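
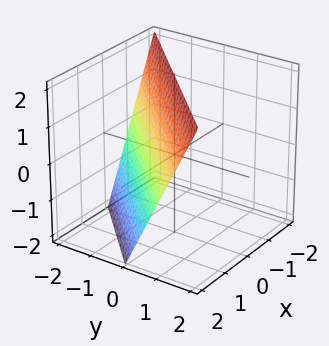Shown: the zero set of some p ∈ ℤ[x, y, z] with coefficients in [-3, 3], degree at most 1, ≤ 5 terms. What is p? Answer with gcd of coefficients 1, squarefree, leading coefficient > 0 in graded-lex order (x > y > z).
2*x - 2*y + z - 2

deg p = 1. The surface is flat (a plane).
Reading off the gridlines: one z-axis crossing is at z = 2; it crosses the x-axis at the gridline x = 1.
The integer polynomial consistent with all of this is the stated p. Check: (0, -1, 0) on the y-axis lies on the surface, and p(0, -1, 0) = 0. ✓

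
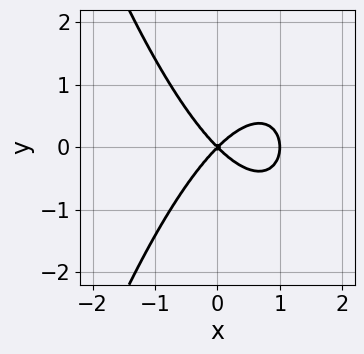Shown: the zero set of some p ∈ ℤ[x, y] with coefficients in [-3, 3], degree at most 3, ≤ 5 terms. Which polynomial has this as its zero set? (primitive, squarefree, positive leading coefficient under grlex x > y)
deg p = 3.
Symmetries: the y ↦ −y reflection is a symmetry, so y appears only in even powers.
From the visible intercepts: the x-axis gridline crossings are at x ∈ {0, 1}; it meets the y-axis at y = 0 (among the integer gridlines).
These observations pin down the coefficients.

x^3 - x^2 + y^2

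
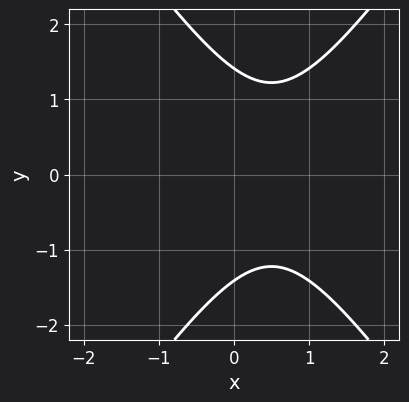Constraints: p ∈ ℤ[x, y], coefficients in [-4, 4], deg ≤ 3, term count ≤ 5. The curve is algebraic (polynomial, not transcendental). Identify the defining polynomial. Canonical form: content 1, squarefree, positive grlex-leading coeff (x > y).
2*x^2 - y^2 - 2*x + 2

First, deg p = 2. A generic line meets the curve in up to 2 points.
Next, symmetries: it's symmetric under y → −y, forcing even powers of y.
Then, against the integer gridlines: no x-intercept at any integer in the box.
Finally, assembling these constraints gives the stated polynomial.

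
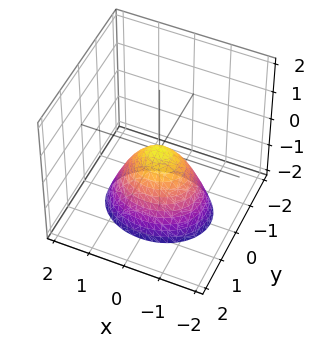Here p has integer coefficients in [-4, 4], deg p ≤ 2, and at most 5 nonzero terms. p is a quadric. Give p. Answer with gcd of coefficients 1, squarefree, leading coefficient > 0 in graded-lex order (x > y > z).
2*x^2 + 3*y^2 + 2*z

Degree: a paraboloid; a quadric, so deg p = 2.
Symmetries: the y ↦ −y reflection is a symmetry, so y appears only in even powers; the x ↦ −x reflection is a symmetry, so x appears only in even powers.
Checking where it meets the axes: one y-axis crossing is at y = 0; one x-axis crossing is at x = 0; it meets the z-axis at z = 0 (among the integer gridlines).
The integer polynomial consistent with all of this is the stated p.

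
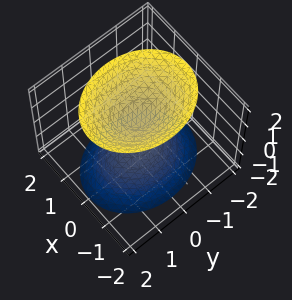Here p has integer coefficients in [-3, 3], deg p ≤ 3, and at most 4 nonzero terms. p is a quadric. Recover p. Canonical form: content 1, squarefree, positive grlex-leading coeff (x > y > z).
3*x^2 + 2*y^2 - 2*z^2 + 2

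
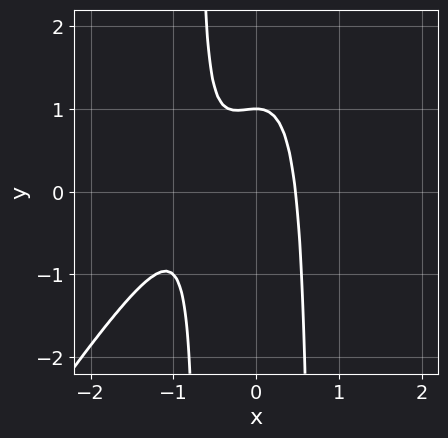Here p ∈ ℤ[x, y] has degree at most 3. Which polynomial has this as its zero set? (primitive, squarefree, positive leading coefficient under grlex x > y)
(a) Degree: the shape is more complex than any degree-2 curve, so deg p = 3.
(b) Observable constraints: one y-axis crossing is at y = 1.
(c) The integer polynomial consistent with all of this is the stated p.

3*x^3 - 2*x^2*y + 3*x^2 + y - 1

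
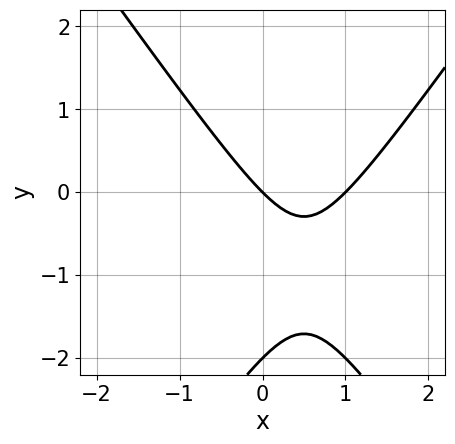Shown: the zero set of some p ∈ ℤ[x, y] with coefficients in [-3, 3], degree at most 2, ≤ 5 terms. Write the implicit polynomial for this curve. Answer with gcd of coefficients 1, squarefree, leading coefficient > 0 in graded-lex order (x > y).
2*x^2 - y^2 - 2*x - 2*y

The degree is 2 — the shape is more complex than any degree-1 curve.
Checking where it meets the axes: among the integer gridlines, it crosses the y-axis at y ∈ {-2, 0}; the x-axis gridline crossings are at x ∈ {0, 1}.
The integer polynomial consistent with all of this is the stated p.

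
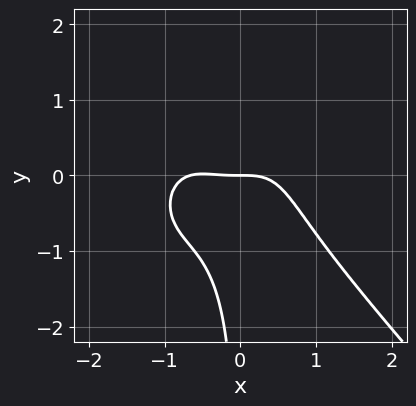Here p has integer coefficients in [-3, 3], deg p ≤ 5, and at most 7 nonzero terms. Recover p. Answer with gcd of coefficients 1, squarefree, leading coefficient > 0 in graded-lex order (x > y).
3*x^4 + 2*x*y^3 + 2*x^3 - 3*x*y^2 + 3*y

1. Degree: a generic line meets the curve in up to 4 points, so deg p = 4.
2. From the visible intercepts: it meets the y-axis at y = 0 (among the integer gridlines); it meets the x-axis at x = 0 (among the integer gridlines).
3. The integer polynomial consistent with all of this is the stated p.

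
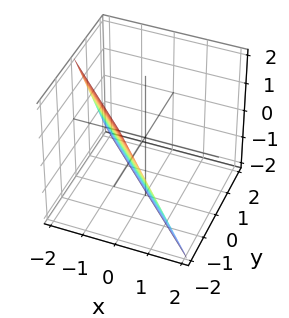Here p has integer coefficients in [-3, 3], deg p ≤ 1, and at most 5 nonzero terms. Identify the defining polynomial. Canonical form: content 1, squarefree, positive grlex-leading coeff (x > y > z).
(a) deg p = 1.
(b) Observable constraints: it crosses the x-axis at the gridline x = -1; it meets the y-axis at y = -1 (among the integer gridlines); one z-axis crossing is at z = -2.
(c) The integer polynomial consistent with all of this is the stated p.

2*x + 2*y + z + 2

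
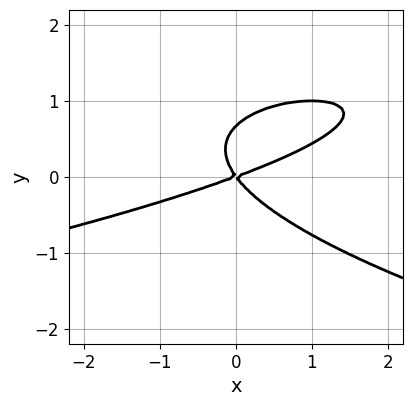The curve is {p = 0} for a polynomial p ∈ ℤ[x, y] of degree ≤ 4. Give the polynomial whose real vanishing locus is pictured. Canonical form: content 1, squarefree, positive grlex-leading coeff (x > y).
3*y^3 + x^2 - 2*x*y - 2*y^2

(a) Degree: the shape is more complex than any degree-2 curve, so deg p = 3.
(b) Reading off the gridlines: it crosses the y-axis at the gridline y = 0; it meets the x-axis at x = 0 (among the integer gridlines).
(c) Solving for integer coefficients yields p as stated.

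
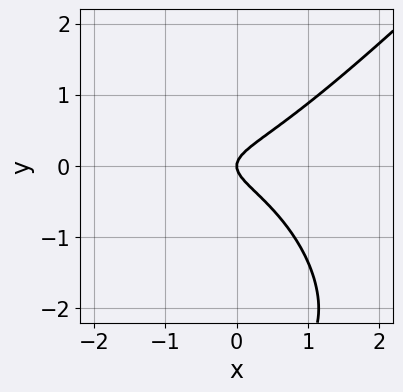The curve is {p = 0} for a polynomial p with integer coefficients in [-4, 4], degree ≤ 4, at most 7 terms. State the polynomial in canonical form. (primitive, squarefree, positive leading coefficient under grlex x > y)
1. Degree: a generic line meets the curve in up to 3 points, so deg p = 3.
2. From the axis intercepts and sections: it meets the x-axis at x = 0 (among the integer gridlines); it meets the y-axis at y = 0 (among the integer gridlines).
3. Fitting integer coefficients to these (and the overall shape) gives p.

x^3 - y^3 + x^2 - 3*y^2 + x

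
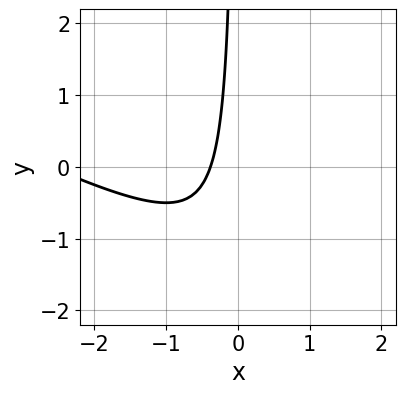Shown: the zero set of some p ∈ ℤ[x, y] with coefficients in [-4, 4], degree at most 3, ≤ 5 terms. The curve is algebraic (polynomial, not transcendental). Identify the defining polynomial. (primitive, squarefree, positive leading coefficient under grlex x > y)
x^2 + 2*x*y + 3*x + 1

First, degree: the shape is more complex than any degree-1 curve, so deg p = 2.
Then, reading off the gridlines: it misses every integer gridline on the y-axis.
Finally, putting this together gives p.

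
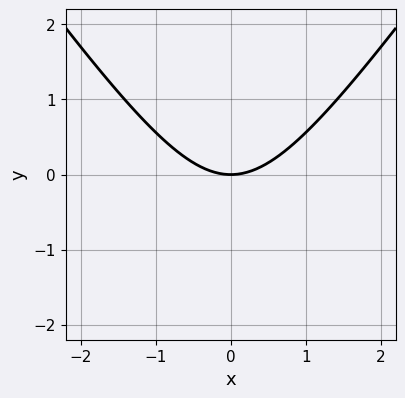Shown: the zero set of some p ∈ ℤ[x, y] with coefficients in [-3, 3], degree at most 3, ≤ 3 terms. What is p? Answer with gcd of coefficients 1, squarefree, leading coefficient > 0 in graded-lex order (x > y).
2*x^2 - y^2 - 3*y

(a) Degree: no degree-1 curve has this shape, so deg p = 2.
(b) Symmetries: mirror symmetry x ↦ −x ⇒ only even powers of x.
(c) From the axis intercepts and sections: it meets the y-axis at y = 0 (among the integer gridlines); it meets the x-axis at x = 0 (among the integer gridlines).
(d) Together with the visible shape, these determine p as stated.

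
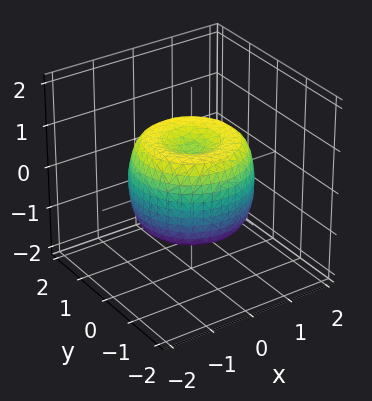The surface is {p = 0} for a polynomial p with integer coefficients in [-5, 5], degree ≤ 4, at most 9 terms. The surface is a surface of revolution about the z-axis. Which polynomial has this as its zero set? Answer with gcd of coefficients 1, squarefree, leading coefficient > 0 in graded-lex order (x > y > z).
(a) Degree: the shape is more complex than any degree-3 surface, so deg p = 4.
(b) Symmetry: the z-axis is an axis of rotation, so x and y enter only as x² + y².
(c) From the axis intercepts and sections: a circular section at z = 0 has radius between 1 and 2.
(d) Fitting integer coefficients to these (and the overall shape) gives p.

2*x^4 + 4*x^2*y^2 + 2*y^4 - 3*x^2 - 3*y^2 + 2*z^2 - 1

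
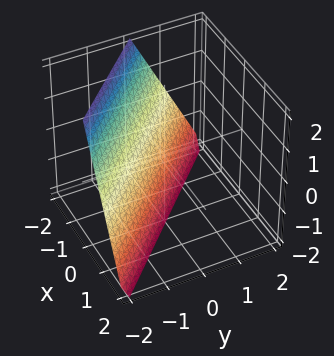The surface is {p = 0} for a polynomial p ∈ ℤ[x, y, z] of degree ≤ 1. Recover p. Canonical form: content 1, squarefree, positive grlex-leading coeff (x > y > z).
2*x + 2*y + z + 2

First, degree: every cross-section is a straight line — this is a plane, so deg p = 1.
Then, reading off the gridlines: one y-axis crossing is at y = -1; it meets the z-axis at z = -2 (among the integer gridlines).
Finally, putting this together gives p.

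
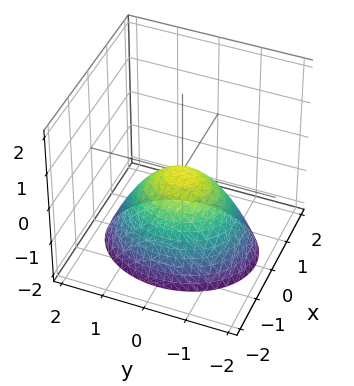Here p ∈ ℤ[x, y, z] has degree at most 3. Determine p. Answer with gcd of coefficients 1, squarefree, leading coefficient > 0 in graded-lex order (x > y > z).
Degree: a paraboloid; a quadric, so deg p = 2.
Symmetries: the x ↦ −x reflection is a symmetry, so x appears only in even powers; the y ↦ −y reflection is a symmetry, so y appears only in even powers.
Checking where it meets the axes: one x-axis crossing is at x = 0; it crosses the z-axis at the gridline z = 0.
Together with the visible shape, these determine p as stated.

3*x^2 + 2*y^2 + 3*z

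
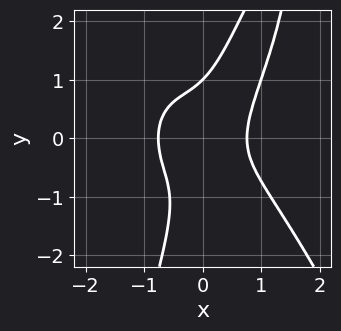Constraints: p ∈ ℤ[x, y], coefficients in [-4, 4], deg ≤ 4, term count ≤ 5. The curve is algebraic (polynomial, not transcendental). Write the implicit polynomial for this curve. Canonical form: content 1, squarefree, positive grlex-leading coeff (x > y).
1. deg p = 4. No degree-3 curve has this shape.
2. Checking where it meets the axes: it meets the y-axis at y = 1 (among the integer gridlines).
3. Assembling these constraints gives the stated polynomial.

3*x^4 - 3*x*y^2 + y^3 - 1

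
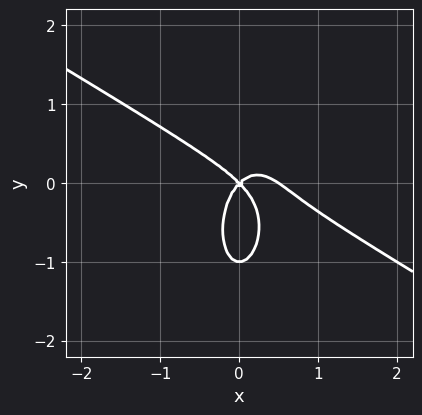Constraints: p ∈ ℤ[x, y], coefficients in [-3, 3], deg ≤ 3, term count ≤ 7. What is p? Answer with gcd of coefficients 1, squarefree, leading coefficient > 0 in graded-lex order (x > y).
1. The degree is 3 — the shape is more complex than any degree-2 curve.
2. Reading off the gridlines: among the integer gridlines, it crosses the y-axis at y ∈ {-1, 0}; it crosses the x-axis at the gridline x = 0.
3. Assembling these constraints gives the stated polynomial.

2*x^3 + 3*x^2*y + y^3 - x^2 + y^2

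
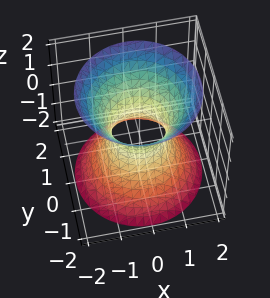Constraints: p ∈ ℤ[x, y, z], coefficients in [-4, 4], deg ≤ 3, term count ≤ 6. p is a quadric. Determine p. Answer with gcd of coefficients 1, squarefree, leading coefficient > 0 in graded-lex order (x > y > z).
The degree is 2 — one connected sheet with a waist; a quadric.
Symmetries: the z ↦ −z reflection is a symmetry, so z appears only in even powers; the z-axis is an axis of rotation, so x and y enter only as x² + y².
Observable constraints: no z-intercept at any integer in the box; a circular section at z = -2 has radius between 1 and 2.
The integer polynomial consistent with all of this is the stated p.

3*x^2 + 3*y^2 - 2*z^2 - 2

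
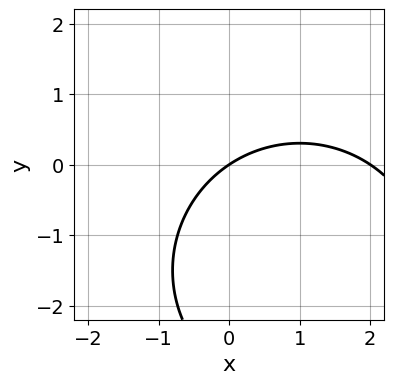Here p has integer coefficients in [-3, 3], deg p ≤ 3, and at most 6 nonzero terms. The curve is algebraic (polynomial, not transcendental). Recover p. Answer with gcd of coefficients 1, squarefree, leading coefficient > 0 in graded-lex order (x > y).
x^2 + y^2 - 2*x + 3*y

1. Degree: a generic line meets the curve in up to 2 points, so deg p = 2.
2. Checking where it meets the axes: it crosses the y-axis at the gridline y = 0; the x-axis gridline crossings are at x ∈ {0, 2}.
3. Assembling these constraints gives the stated polynomial.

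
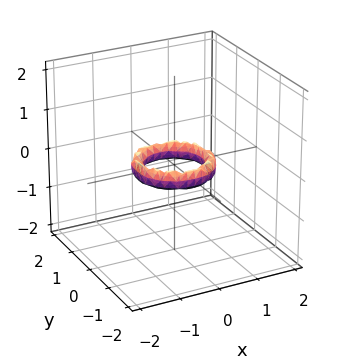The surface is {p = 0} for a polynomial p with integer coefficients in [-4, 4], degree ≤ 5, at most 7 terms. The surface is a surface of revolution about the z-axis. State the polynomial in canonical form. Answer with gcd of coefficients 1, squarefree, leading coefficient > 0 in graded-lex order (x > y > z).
1. The degree is 4 — the shape is more complex than any degree-3 surface.
2. Symmetries: rotational symmetry about the z-axis ⇒ p depends on x, y only through x² + y².
3. Reading off the gridlines: among the integer gridlines, it crosses the x-axis at x ∈ {-1, 1}; the y-axis gridline crossings are at y ∈ {-1, 1}; no z-intercept at any integer in the box.
4. Matching integer coefficients to the picture gives p.

2*x^4 + 4*x^2*y^2 + 2*y^4 - 3*x^2 - 3*y^2 + 2*z^2 + 1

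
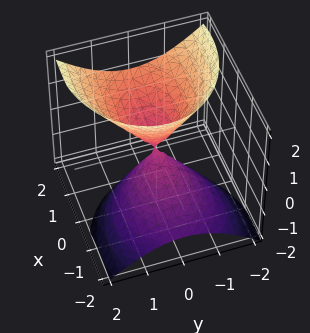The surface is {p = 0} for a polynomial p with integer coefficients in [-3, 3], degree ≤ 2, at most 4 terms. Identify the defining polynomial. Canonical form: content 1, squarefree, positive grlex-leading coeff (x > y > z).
2*x^2 - 3*x*z + 3*y^2 - 2*z^2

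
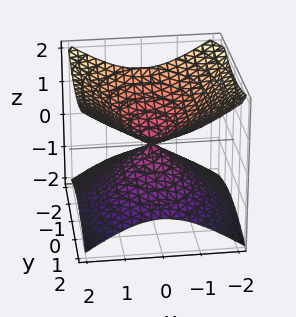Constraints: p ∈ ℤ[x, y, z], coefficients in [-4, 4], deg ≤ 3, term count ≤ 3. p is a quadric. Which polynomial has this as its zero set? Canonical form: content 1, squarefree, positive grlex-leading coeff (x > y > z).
2*x^2 + y^2 - 3*z^2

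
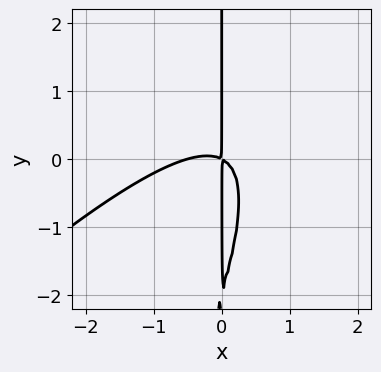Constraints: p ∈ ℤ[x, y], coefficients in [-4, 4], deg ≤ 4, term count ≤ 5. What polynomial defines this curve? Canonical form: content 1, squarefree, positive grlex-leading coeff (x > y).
2*x^3 - 3*x^2*y + x*y^2 + x^2 + 2*x*y

Degree: no degree-2 curve has this shape, so deg p = 3.
From the axis intercepts and sections: the visible y-axis segment lies entirely on the curve.
Together with the visible shape, these determine p as stated.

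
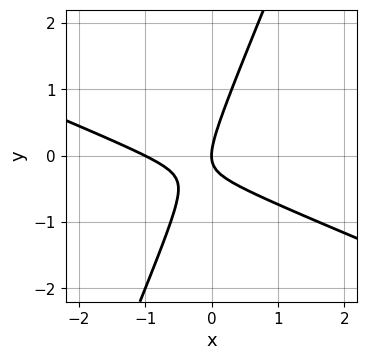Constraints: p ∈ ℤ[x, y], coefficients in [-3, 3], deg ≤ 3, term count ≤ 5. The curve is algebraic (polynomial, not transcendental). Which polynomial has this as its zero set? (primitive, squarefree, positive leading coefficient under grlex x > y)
1. The degree is 2 — no degree-1 curve has this shape.
2. Observable constraints: the x-axis gridline crossings are at x ∈ {-1, 0}; one y-axis crossing is at y = 0.
3. Putting this together gives p.

x^2 + 2*x*y - y^2 + x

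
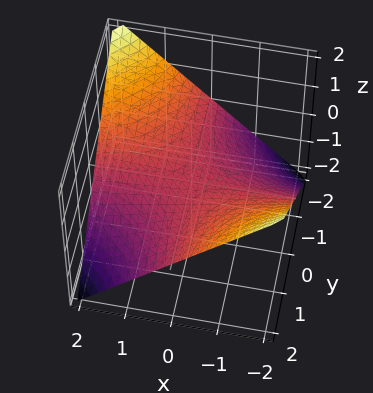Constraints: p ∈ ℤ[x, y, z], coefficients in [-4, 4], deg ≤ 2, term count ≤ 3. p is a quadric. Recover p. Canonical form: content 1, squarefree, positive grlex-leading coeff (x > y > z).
Degree: a hyperbolic paraboloid; a quadric, so deg p = 2.
From the visible intercepts: one z-axis crossing is at z = 0; the visible x-axis segment lies entirely on the surface.
These observations pin down the coefficients. Check: (0, 2, 0) on the y-axis lies on the surface, and p(0, 2, 0) = 0. ✓

x*y + 2*z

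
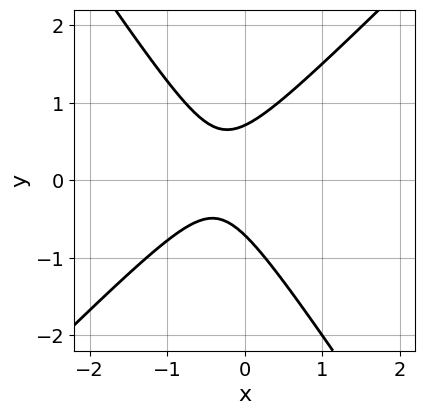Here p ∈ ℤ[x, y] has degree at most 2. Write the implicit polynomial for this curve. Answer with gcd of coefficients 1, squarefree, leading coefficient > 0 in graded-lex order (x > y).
3*x^2 - x*y - 2*y^2 + 2*x + 1

1. The degree is 2 — no degree-1 curve has this shape.
2. From the visible intercepts: the curve avoids every integer x-axis point in the box.
3. Assembling these constraints gives the stated polynomial.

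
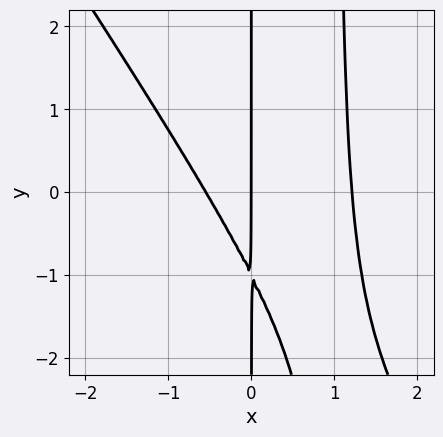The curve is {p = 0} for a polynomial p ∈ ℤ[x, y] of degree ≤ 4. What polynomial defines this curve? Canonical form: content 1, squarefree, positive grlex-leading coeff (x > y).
3*x^3 + 2*x^2*y - 2*x^2 - 2*x*y - 2*x

1. The degree is 3 — a generic line meets the curve in up to 3 points.
2. Observable constraints: it meets the x-axis at x = 0 (among the integer gridlines); the visible y-axis segment lies entirely on the curve.
3. These observations pin down the coefficients.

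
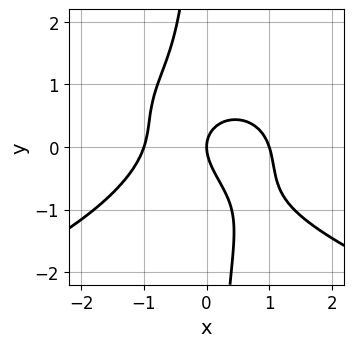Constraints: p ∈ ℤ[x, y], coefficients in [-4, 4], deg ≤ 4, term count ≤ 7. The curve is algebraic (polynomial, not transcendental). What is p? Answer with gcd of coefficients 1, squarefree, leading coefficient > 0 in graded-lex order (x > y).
First, the degree is 4 — a generic line meets the curve in up to 4 points.
Then, reading off the gridlines: it meets the y-axis at y = 0 (among the integer gridlines); among the integer gridlines, it crosses the x-axis at x ∈ {-1, 0, 1}.
Finally, assembling these constraints gives the stated polynomial.

3*x*y^3 + 3*x^3 + 2*x*y + 3*y^2 - 3*x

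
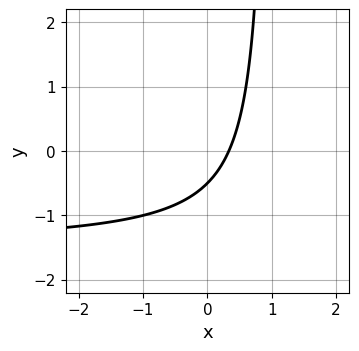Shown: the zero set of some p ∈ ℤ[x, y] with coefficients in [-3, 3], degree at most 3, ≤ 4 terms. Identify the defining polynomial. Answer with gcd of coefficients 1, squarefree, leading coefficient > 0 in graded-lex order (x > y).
(a) The degree is 2 — no degree-1 curve has this shape.
(b) Matching integer coefficients to the picture gives p.

2*x*y + 3*x - 2*y - 1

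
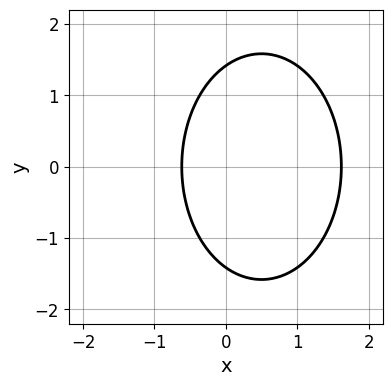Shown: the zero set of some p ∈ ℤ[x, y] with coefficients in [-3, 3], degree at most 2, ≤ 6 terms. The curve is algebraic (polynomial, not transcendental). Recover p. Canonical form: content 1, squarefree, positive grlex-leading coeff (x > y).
1. The degree is 2 — the shape is more complex than any degree-1 curve.
2. Symmetries: it's symmetric under y → −y, forcing even powers of y.
3. These observations pin down the coefficients.

2*x^2 + y^2 - 2*x - 2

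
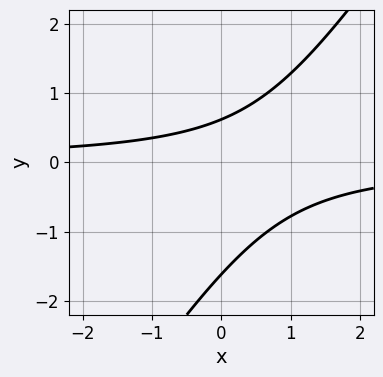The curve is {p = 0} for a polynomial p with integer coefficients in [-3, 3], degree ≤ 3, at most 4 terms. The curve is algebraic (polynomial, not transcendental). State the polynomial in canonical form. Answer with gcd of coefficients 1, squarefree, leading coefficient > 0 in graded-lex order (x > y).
3*x*y - 2*y^2 - 2*y + 2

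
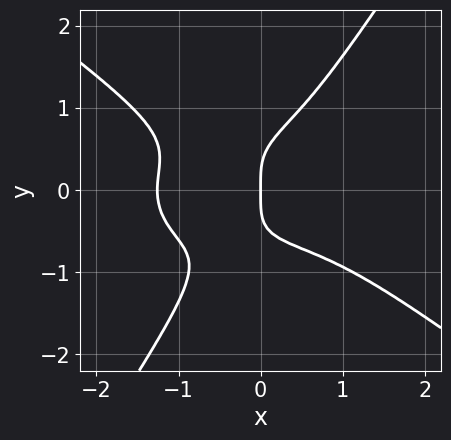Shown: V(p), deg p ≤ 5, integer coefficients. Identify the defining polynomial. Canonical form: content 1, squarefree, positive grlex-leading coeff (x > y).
x^4 + 2*x^2*y^2 + 3*x*y^3 - 3*y^4 + 2*x

Degree: a generic line meets the curve in up to 4 points, so deg p = 4.
Reading off the gridlines: it meets the x-axis at x = 0 (among the integer gridlines); it crosses the y-axis at the gridline y = 0.
These observations pin down the coefficients.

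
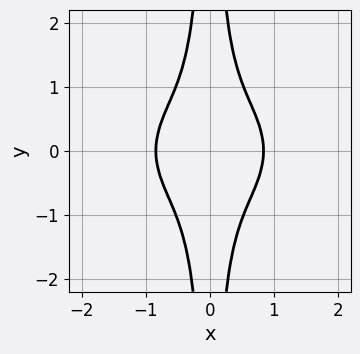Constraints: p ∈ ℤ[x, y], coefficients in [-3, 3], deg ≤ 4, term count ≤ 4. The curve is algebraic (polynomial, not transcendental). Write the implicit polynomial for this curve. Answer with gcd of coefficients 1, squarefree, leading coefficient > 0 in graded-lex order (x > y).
Degree: no degree-3 curve has this shape, so deg p = 4.
Symmetries: it's symmetric under y → −y, forcing even powers of y; mirror symmetry x ↦ −x ⇒ only even powers of x.
Observable constraints: the curve avoids every integer y-axis point in the box.
The integer polynomial consistent with all of this is the stated p.

2*x^4 + 3*x^2*y^2 - 1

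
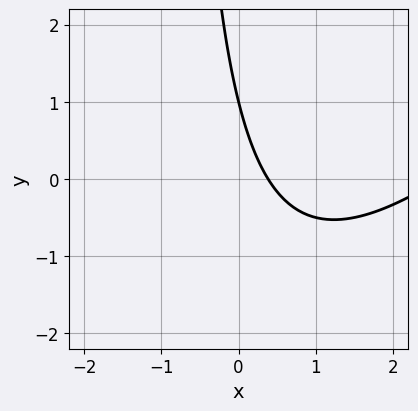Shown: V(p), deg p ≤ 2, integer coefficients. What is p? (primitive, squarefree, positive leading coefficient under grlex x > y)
x^2 - x*y - 3*x - y + 1

deg p = 2. A generic line meets the curve in up to 2 points.
From the visible intercepts: one y-axis crossing is at y = 1.
Matching integer coefficients to the picture gives p.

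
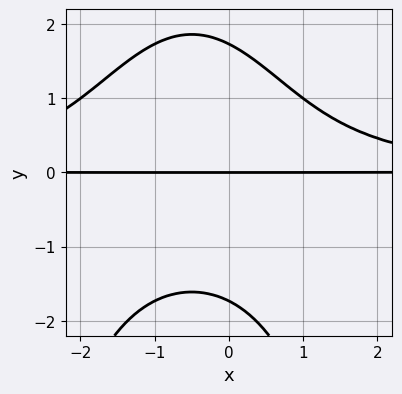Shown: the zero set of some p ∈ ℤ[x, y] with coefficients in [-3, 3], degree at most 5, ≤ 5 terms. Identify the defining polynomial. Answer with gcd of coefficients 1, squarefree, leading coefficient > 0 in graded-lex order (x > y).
x^2*y^2 + x*y^2 + y^3 - 3*y

(a) The degree is 4 — no degree-3 curve has this shape.
(b) Checking where it meets the axes: the visible x-axis segment lies entirely on the curve; one y-axis crossing is at y = 0.
(c) Solving for integer coefficients yields p as stated.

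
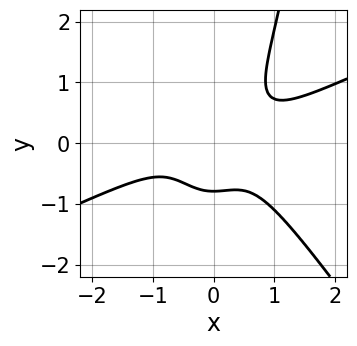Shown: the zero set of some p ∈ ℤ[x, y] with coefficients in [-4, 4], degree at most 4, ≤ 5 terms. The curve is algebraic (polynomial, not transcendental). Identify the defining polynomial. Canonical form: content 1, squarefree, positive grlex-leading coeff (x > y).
2*x^4 - 3*x^3*y - 3*x^2*y^2 + 2*y^3 + 1

1. deg p = 4. The shape is more complex than any degree-3 curve.
2. Against the integer gridlines: it misses every integer gridline on the x-axis.
3. Assembling these constraints gives the stated polynomial.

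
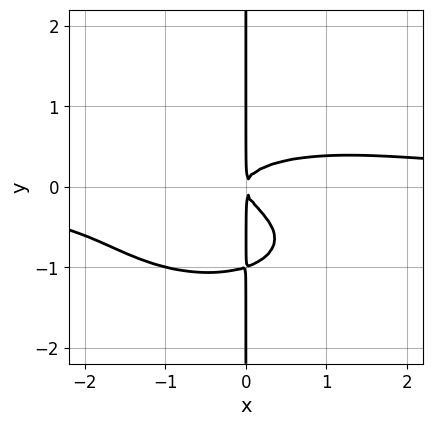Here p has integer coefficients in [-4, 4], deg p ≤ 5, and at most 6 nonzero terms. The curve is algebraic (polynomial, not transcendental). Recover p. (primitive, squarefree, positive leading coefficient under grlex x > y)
x^3*y + 3*x*y^3 + 3*x*y^2 - x^2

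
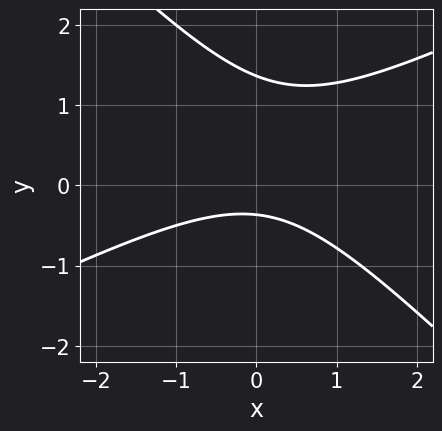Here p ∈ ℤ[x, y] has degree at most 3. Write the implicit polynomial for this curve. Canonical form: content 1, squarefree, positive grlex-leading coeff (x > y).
1. The degree is 2 — the shape is more complex than any degree-1 curve.
2. Checking where it meets the axes: no x-intercept at any integer in the box.
3. The integer polynomial consistent with all of this is the stated p.

x^2 - x*y - 2*y^2 + 2*y + 1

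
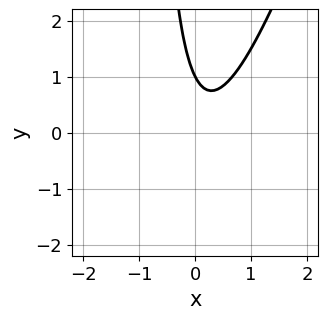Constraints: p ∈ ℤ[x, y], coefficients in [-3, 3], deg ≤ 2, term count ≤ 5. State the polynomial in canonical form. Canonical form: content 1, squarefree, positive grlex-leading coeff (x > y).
1. Degree: no degree-1 curve has this shape, so deg p = 2.
2. Observable constraints: it meets the y-axis at y = 1 (among the integer gridlines); the curve avoids every integer x-axis point in the box.
3. These observations pin down the coefficients.

3*x^2 - x*y - x - y + 1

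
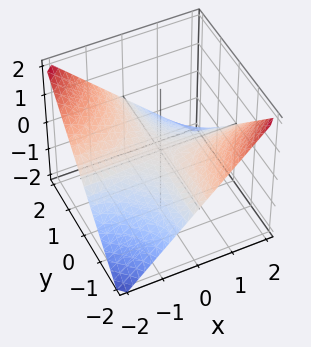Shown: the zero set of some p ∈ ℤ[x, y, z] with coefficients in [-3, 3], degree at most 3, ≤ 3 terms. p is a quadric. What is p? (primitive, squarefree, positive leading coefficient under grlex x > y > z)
x*y + 2*z

(a) deg p = 2. A hyperbolic paraboloid; a quadric.
(b) Against the integer gridlines: it crosses the z-axis at the gridline z = 0; the visible x-axis segment lies entirely on the surface; every point of the y-axis in the box is on the surface.
(c) Solving for integer coefficients yields p as stated.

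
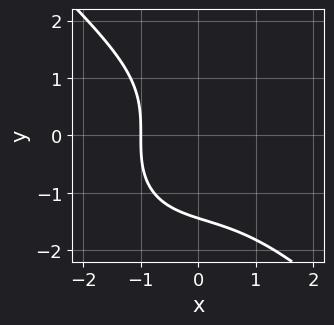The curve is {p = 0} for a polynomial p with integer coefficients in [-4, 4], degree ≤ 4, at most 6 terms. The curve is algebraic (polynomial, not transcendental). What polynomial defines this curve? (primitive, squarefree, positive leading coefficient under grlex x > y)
x^3 + y^3 + 2*x + 3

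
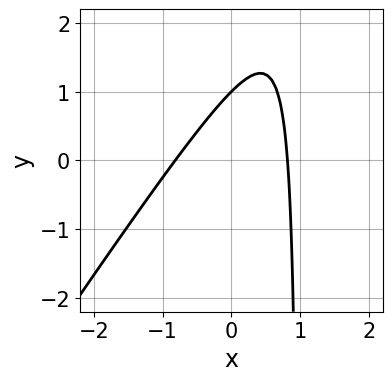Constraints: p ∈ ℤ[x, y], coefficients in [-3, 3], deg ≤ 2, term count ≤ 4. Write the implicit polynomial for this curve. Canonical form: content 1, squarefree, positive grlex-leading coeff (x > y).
3*x^2 - 2*x*y + 2*y - 2

First, deg p = 2. No degree-1 curve has this shape.
Then, from the axis intercepts and sections: one y-axis crossing is at y = 1.
Finally, putting this together gives p.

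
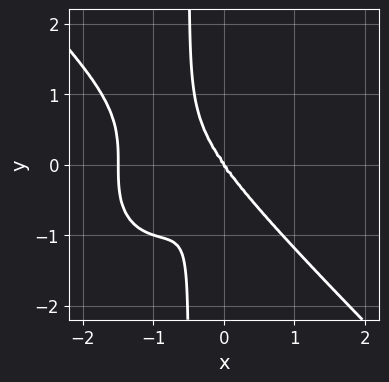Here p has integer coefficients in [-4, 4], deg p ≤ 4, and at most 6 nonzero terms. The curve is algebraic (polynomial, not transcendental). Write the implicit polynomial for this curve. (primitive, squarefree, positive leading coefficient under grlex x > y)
2*x^4 + 2*x*y^3 + 3*x^3 + y^3

Degree: no degree-3 curve has this shape, so deg p = 4.
Observable constraints: one y-axis crossing is at y = 0; it meets the x-axis at x = 0 (among the integer gridlines).
These observations pin down the coefficients.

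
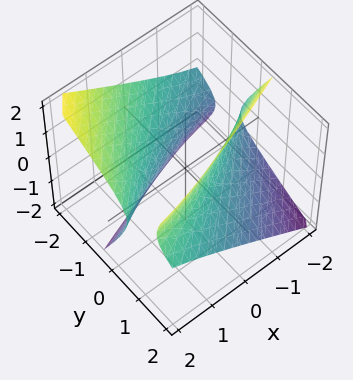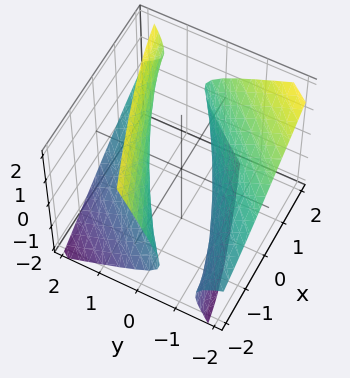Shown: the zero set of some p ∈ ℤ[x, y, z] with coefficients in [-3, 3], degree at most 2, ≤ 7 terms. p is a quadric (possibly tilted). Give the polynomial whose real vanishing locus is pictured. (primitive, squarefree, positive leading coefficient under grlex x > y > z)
x^2 - 3*x*y + 2*y^2 + 3*y*z - 2*z^2 - 2

(a) The picture has 2 separate pieces. They look like related sheets of one shape, so recover p as a whole.
(b) deg p = 2. A generic line meets the surface in up to 2 points.
(c) From the axis intercepts and sections: the y-axis gridline crossings are at y ∈ {-1, 1}; it misses every integer gridline on the z-axis.
(d) Putting this together gives p.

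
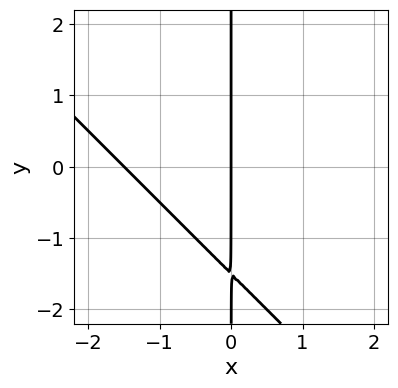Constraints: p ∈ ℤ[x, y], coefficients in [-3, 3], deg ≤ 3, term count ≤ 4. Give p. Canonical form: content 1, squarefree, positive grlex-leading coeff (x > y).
2*x^2 + 2*x*y + 3*x

The degree is 2 — no degree-1 curve has this shape.
Reading off the gridlines: one x-axis crossing is at x = 0; the visible y-axis segment lies entirely on the curve.
These observations pin down the coefficients.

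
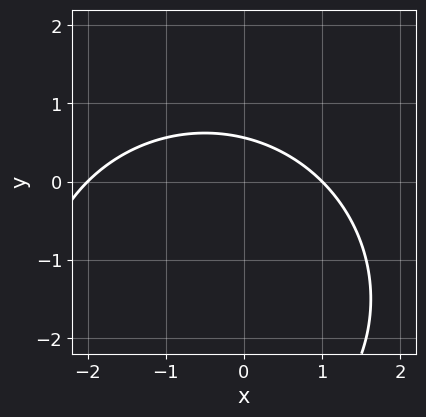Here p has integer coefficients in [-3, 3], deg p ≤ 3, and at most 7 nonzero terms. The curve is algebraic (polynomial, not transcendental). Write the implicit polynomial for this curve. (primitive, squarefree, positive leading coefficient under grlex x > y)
The degree is 2 — no degree-1 curve has this shape.
Reading off the gridlines: among the integer gridlines, it crosses the x-axis at x ∈ {-2, 1}.
Assembling these constraints gives the stated polynomial.

x^2 + y^2 + x + 3*y - 2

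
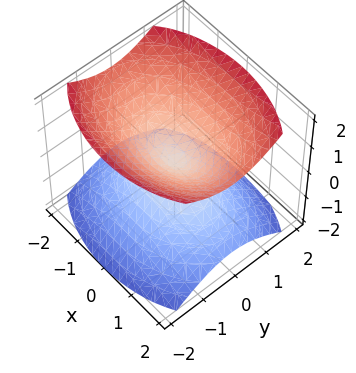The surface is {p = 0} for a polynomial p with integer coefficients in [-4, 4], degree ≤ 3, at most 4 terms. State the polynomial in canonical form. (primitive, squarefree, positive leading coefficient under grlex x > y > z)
x^2 + 2*y^2 - 2*z^2

First, I count 2 distinct pieces. They look like related sheets of one shape, so recover p as a whole.
Next, degree: two nappes meeting at a single point; a quadric, so deg p = 2.
Next, symmetries: the y ↦ −y reflection is a symmetry, so y appears only in even powers; the z ↦ −z reflection is a symmetry, so z appears only in even powers; it's symmetric under x → −x, forcing even powers of x.
Then, from the axis intercepts and sections: one y-axis crossing is at y = 0; one x-axis crossing is at x = 0.
Finally, solving for integer coefficients yields p as stated.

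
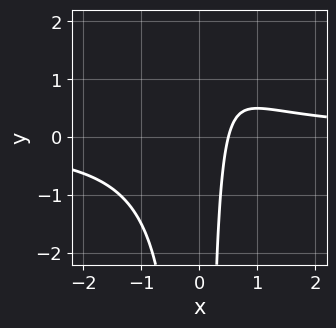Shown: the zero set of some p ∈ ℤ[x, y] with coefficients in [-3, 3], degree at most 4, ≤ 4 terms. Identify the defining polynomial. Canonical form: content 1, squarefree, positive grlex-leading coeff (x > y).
deg p = 3. A generic line meets the curve in up to 3 points.
Checking where it meets the axes: the curve avoids every integer y-axis point in the box.
The integer polynomial consistent with all of this is the stated p.

2*x^2*y - 2*x + 1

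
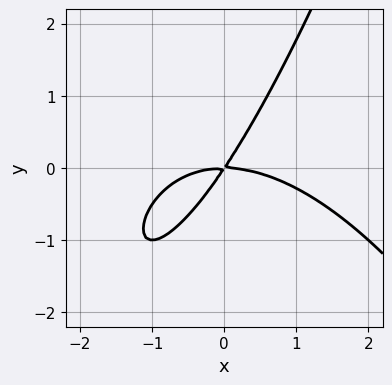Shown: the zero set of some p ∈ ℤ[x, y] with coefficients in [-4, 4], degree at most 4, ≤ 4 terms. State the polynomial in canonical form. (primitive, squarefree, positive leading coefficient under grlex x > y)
x^3 + 3*x*y - 2*y^2

First, degree: the shape is more complex than any degree-2 curve, so deg p = 3.
Then, from the axis intercepts and sections: it meets the y-axis at y = 0 (among the integer gridlines); it crosses the x-axis at the gridline x = 0.
Finally, these observations pin down the coefficients.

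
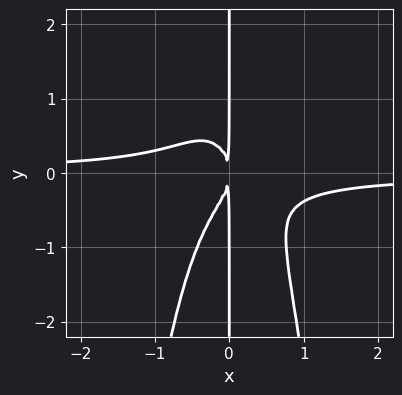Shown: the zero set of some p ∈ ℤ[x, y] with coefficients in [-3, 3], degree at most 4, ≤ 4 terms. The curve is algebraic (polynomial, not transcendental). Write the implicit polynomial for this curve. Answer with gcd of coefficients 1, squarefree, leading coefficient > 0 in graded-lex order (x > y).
3*x^3*y + x*y^2 + x^2

deg p = 4.
Checking where it meets the axes: the visible y-axis segment lies entirely on the curve.
Solving for integer coefficients yields p as stated.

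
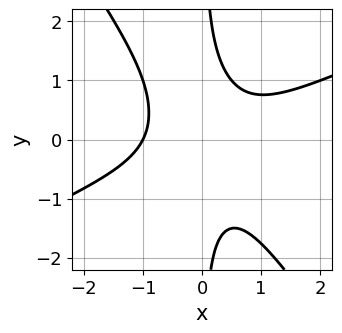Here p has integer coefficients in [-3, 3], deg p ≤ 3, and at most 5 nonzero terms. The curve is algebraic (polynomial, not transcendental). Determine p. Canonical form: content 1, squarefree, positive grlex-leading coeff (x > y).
2*x^3 - 3*x^2*y - 3*x*y^2 + 2

(a) Degree: the shape is more complex than any degree-2 curve, so deg p = 3.
(b) Reading off the gridlines: the curve avoids every integer y-axis point in the box; it crosses the x-axis at the gridline x = -1.
(c) These observations pin down the coefficients.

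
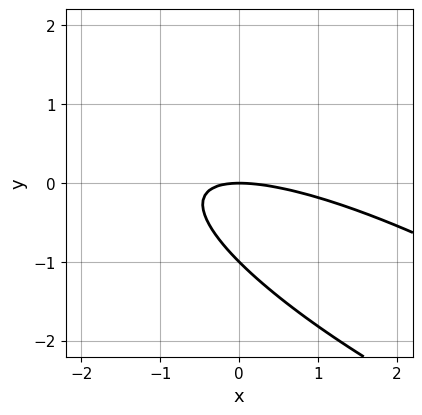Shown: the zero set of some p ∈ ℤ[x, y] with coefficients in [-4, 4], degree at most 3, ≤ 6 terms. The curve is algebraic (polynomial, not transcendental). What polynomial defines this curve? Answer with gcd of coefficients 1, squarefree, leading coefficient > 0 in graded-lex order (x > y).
1. Degree: a generic line meets the curve in up to 2 points, so deg p = 2.
2. Observable constraints: among the integer gridlines, it crosses the y-axis at y ∈ {-1, 0}; it crosses the x-axis at the gridline x = 0.
3. Assembling these constraints gives the stated polynomial.

x^2 + 3*x*y + 3*y^2 + 3*y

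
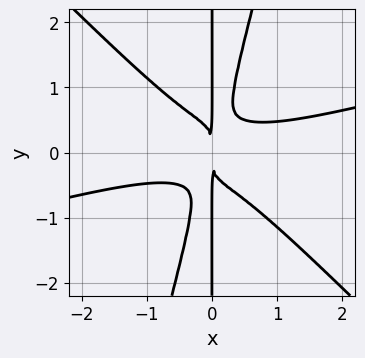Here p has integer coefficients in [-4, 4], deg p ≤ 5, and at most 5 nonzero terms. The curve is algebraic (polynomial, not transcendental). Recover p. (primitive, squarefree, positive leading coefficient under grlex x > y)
First, deg p = 4. No degree-3 curve has this shape.
Then, against the integer gridlines: every point of the y-axis in the box is on the curve.
Finally, the integer polynomial consistent with all of this is the stated p.

x^4 - 3*x^3*y - 3*x^2*y^2 + x*y^3 + x^2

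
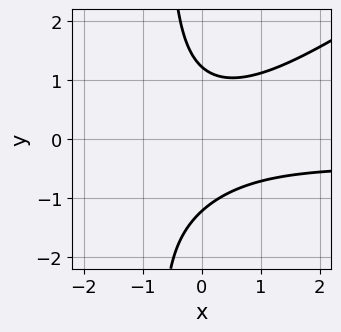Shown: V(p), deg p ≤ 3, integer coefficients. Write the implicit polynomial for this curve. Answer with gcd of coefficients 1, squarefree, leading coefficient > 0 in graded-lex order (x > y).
2*x^2*y - 3*x*y^2 + x^2 - 2*y^2 + 3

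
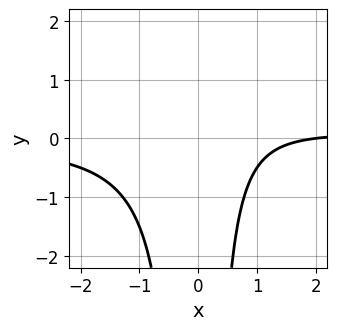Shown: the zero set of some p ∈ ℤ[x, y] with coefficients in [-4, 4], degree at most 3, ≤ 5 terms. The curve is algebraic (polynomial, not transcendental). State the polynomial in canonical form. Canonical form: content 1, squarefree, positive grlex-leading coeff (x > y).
2*x^2*y - x + 2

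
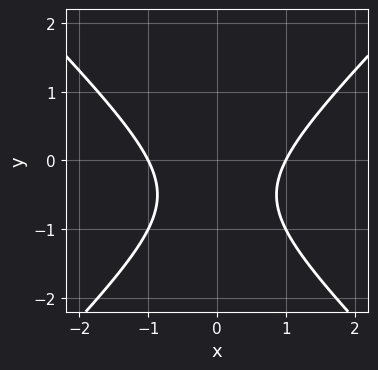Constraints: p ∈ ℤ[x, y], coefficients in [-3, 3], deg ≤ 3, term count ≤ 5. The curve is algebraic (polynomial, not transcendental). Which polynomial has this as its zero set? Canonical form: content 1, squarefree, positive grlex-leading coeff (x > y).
(a) deg p = 2. The shape is more complex than any degree-1 curve.
(b) Symmetries: mirror symmetry x ↦ −x ⇒ only even powers of x.
(c) Checking where it meets the axes: it misses every integer gridline on the y-axis; the x-axis gridline crossings are at x ∈ {-1, 1}.
(d) Matching integer coefficients to the picture gives p.

x^2 - y^2 - y - 1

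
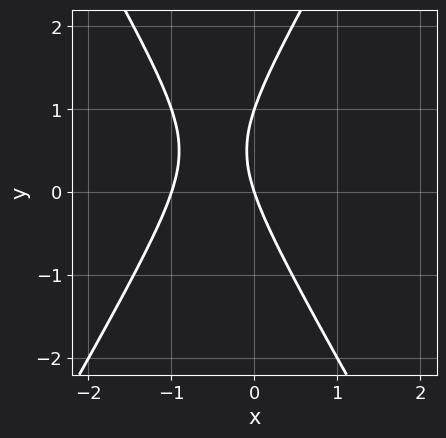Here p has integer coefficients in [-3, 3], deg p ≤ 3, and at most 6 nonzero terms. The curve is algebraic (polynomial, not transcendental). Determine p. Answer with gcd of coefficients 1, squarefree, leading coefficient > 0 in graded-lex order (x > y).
First, the degree is 2 — no degree-1 curve has this shape.
Next, observable constraints: among the integer gridlines, it crosses the x-axis at x ∈ {-1, 0}; among the integer gridlines, it crosses the y-axis at y ∈ {0, 1}.
Finally, putting this together gives p.

3*x^2 - y^2 + 3*x + y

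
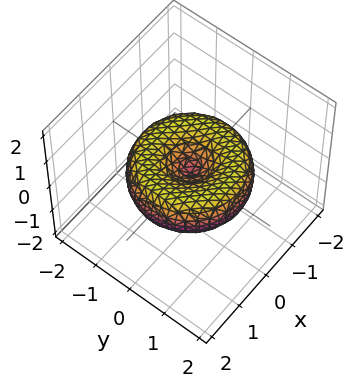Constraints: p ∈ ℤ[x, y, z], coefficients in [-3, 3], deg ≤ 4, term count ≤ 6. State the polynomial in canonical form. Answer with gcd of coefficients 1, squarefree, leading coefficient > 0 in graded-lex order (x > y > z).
x^4 + 2*x^2*y^2 + y^4 - 2*x^2 - 2*y^2 + 3*z^2

First, the degree is 4 — a generic line meets the surface in up to 4 points.
Next, by symmetry, the z-axis is an axis of rotation, so x and y enter only as x² + y².
Next, from the axis intercepts and sections: it crosses the y-axis at the gridline y = 0; a circular section at z = 0 has radius between 1 and 2.
Finally, together with the visible shape, these determine p as stated.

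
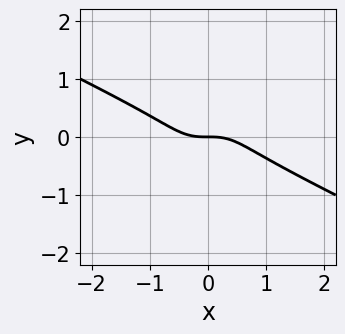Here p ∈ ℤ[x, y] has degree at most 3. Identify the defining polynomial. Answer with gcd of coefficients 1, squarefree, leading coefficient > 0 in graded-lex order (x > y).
2*x^3 + 2*x^2*y - 3*x*y^2 + 3*y^3 + 2*y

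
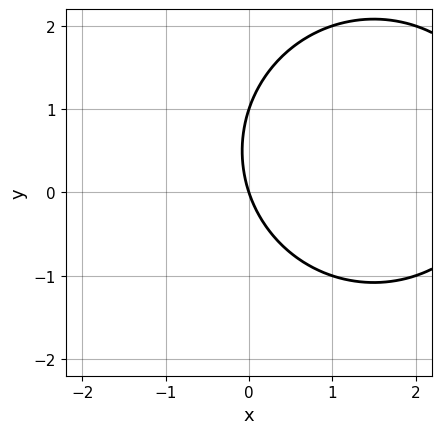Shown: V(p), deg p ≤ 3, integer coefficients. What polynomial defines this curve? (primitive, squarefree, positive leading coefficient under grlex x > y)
deg p = 2. The shape is more complex than any degree-1 curve.
Observable constraints: among the integer gridlines, it crosses the y-axis at y ∈ {0, 1}; one x-axis crossing is at x = 0.
Matching integer coefficients to the picture gives p.

x^2 + y^2 - 3*x - y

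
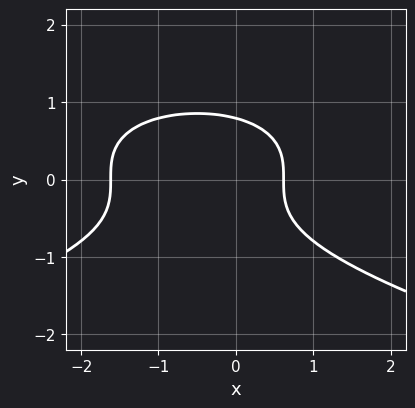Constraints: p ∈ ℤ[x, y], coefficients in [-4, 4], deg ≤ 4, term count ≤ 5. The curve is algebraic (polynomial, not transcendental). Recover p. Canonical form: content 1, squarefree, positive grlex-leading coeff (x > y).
2*y^3 + x^2 + x - 1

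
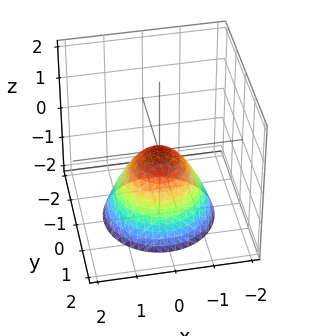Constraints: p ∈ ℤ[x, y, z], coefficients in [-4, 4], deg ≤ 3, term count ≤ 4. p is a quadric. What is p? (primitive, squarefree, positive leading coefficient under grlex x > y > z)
x^2 + y^2 + z

1. Degree: a single bowl opening along one axis; a quadric, so deg p = 2.
2. Symmetry: every cross-section ⟂ z is a circle, so x, y appear only via x² + y².
3. Checking where it meets the axes: it crosses the y-axis at the gridline y = 0; a circular section at z = -2 has radius between 1 and 2; one x-axis crossing is at x = 0; one z-axis crossing is at z = 0.
4. Putting this together gives p.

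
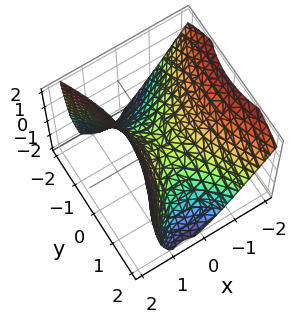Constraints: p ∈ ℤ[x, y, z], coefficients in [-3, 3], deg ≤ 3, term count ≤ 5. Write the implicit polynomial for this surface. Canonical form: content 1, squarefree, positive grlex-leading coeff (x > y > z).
2*x^2 + x*z - y^2 - 2*z

deg p = 2. The shape is more complex than any degree-1 surface.
From the visible intercepts: it crosses the x-axis at the gridline x = 0; one z-axis crossing is at z = 0.
The integer polynomial consistent with all of this is the stated p.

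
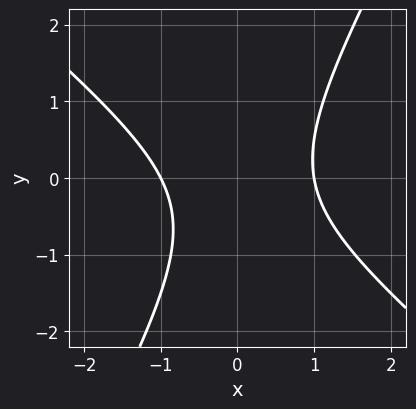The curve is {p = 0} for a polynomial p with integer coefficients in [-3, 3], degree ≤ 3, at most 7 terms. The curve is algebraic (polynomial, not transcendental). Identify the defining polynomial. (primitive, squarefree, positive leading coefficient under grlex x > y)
3*x^2 + 2*x*y - 2*y^2 - y - 3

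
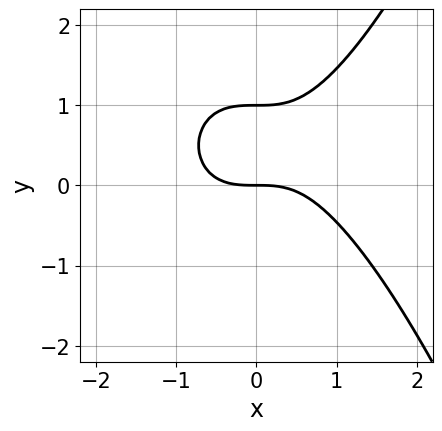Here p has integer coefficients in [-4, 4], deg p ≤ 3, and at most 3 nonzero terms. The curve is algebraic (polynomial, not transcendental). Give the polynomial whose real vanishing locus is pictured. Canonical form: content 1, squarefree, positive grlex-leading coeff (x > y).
Degree: the shape is more complex than any degree-2 curve, so deg p = 3.
From the axis intercepts and sections: the y-axis gridline crossings are at y ∈ {0, 1}; it meets the x-axis at x = 0 (among the integer gridlines).
Assembling these constraints gives the stated polynomial.

2*x^3 - 3*y^2 + 3*y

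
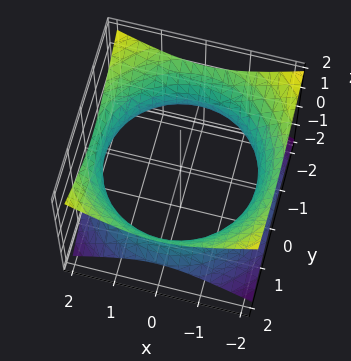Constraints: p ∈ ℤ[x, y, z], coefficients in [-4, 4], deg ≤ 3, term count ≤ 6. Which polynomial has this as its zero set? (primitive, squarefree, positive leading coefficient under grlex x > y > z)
(a) deg p = 2. An hourglass — one-sheet hyperboloid; a quadric.
(b) By symmetry, the z-axis is an axis of rotation, so x and y enter only as x² + y²; mirror symmetry z ↦ −z ⇒ only even powers of z.
(c) Checking where it meets the axes: no z-intercept at any integer in the box; a circular section at z = 0 has radius between 1 and 2.
(d) Fitting integer coefficients to these (and the overall shape) gives p.

x^2 + y^2 - 2*z^2 - 3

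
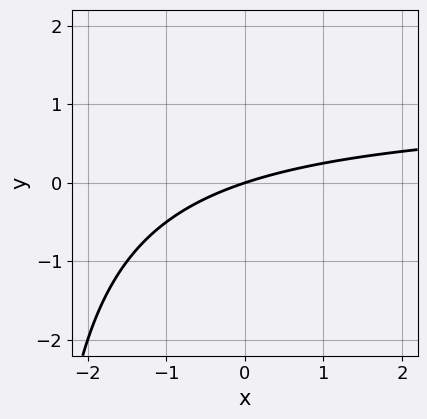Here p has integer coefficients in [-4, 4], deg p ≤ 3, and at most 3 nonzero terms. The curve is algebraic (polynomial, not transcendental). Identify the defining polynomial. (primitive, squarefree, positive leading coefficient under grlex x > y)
x*y - x + 3*y

Degree: a generic line meets the curve in up to 2 points, so deg p = 2.
Checking where it meets the axes: it crosses the y-axis at the gridline y = 0; it meets the x-axis at x = 0 (among the integer gridlines).
Matching integer coefficients to the picture gives p.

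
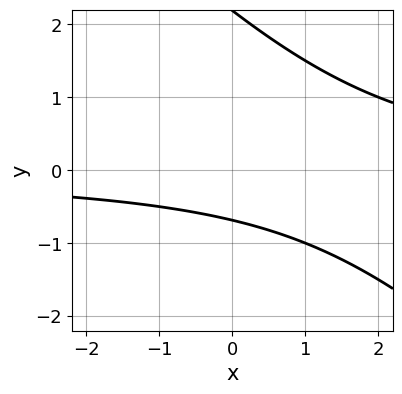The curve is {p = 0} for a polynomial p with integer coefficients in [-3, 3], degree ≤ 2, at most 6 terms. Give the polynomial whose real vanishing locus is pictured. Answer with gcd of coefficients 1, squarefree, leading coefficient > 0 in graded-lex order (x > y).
The degree is 2 — the shape is more complex than any degree-1 curve.
From the axis intercepts and sections: the curve avoids every integer x-axis point in the box.
Putting this together gives p.

2*x*y + 2*y^2 - 3*y - 3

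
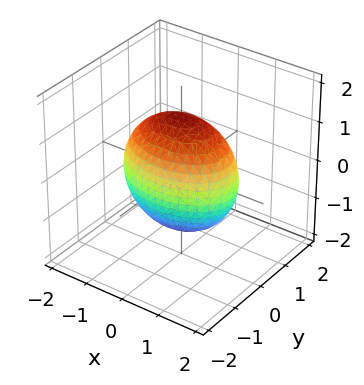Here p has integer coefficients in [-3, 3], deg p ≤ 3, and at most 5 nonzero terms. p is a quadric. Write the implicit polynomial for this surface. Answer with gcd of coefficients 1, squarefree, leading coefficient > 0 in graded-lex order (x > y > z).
x^2 + 2*y^2 + z^2 - 2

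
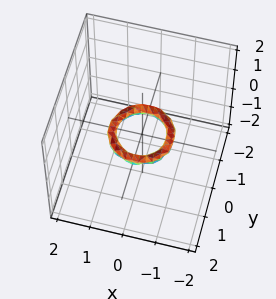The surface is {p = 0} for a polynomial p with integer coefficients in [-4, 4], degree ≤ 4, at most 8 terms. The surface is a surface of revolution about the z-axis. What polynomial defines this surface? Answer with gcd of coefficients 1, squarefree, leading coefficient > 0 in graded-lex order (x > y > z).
2*x^4 + 4*x^2*y^2 + 2*y^4 - 3*x^2 - 3*y^2 + 3*z^2 + 1

1. The degree is 4 — the shape is more complex than any degree-3 surface.
2. Symmetries: the z-axis is an axis of rotation, so x and y enter only as x² + y².
3. From the axis intercepts and sections: a circular section at z = 0 has radius between 0 and 1; the x-axis gridline crossings are at x ∈ {-1, 1}; the y-axis gridline crossings are at y ∈ {-1, 1}; no z-intercept at any integer in the box.
4. Together with the visible shape, these determine p as stated.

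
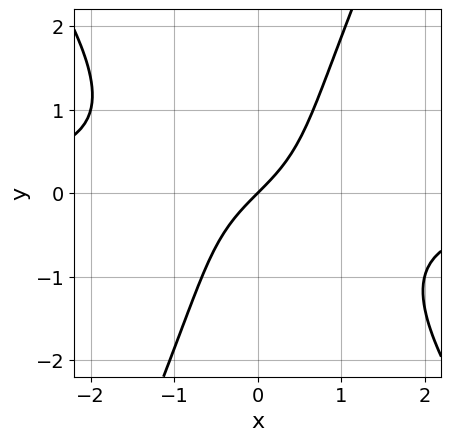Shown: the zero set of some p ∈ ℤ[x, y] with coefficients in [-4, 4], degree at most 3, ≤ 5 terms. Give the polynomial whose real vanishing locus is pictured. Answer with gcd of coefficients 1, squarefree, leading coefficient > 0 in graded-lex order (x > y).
First, degree: the shape is more complex than any degree-2 curve, so deg p = 3.
Next, from the visible intercepts: one y-axis crossing is at y = 0; it crosses the x-axis at the gridline x = 0.
Finally, solving for integer coefficients yields p as stated.

3*x^2*y + x*y^2 - y^3 + 3*x - 3*y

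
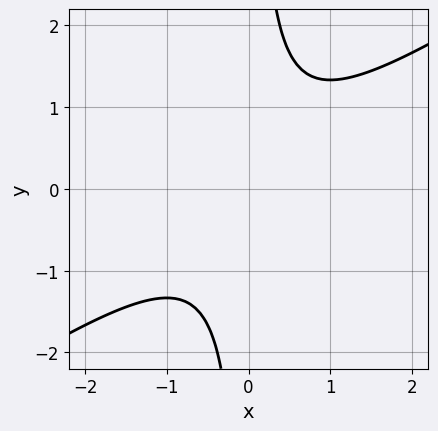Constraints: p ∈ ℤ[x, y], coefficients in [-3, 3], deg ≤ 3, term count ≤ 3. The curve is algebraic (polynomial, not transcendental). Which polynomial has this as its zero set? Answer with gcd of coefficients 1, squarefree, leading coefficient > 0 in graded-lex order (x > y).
2*x^2 - 3*x*y + 2

1. Degree: a generic line meets the curve in up to 2 points, so deg p = 2.
2. Checking where it meets the axes: it misses every integer gridline on the y-axis; the curve avoids every integer x-axis point in the box.
3. Assembling these constraints gives the stated polynomial.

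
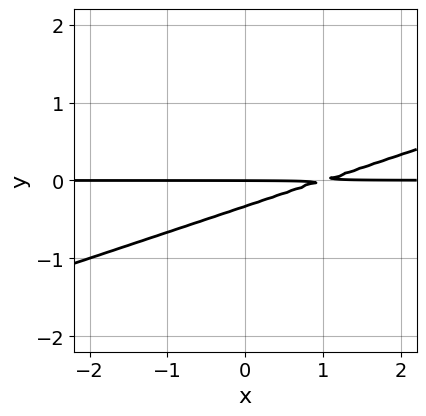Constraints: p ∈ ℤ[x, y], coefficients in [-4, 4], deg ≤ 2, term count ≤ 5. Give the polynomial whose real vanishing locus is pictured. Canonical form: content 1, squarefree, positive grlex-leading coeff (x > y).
(a) The degree is 2 — a generic line meets the curve in up to 2 points.
(b) Observable constraints: every point of the x-axis in the box is on the curve; it meets the y-axis at y = 0 (among the integer gridlines).
(c) Solving for integer coefficients yields p as stated.

x*y - 3*y^2 - y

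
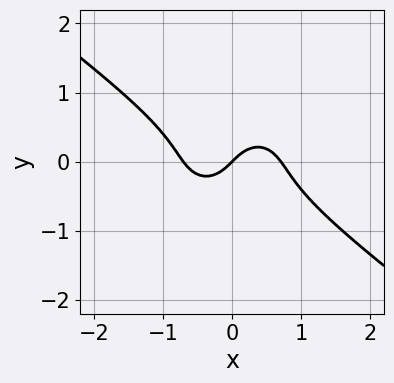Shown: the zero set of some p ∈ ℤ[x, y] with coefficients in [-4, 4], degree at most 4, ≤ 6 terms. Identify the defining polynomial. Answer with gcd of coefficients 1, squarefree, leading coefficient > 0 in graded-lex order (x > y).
Degree: no degree-2 curve has this shape, so deg p = 3.
Observable constraints: it meets the x-axis at x = 0 (among the integer gridlines); one y-axis crossing is at y = 0.
Matching integer coefficients to the picture gives p.

2*x^3 + x^2*y + 3*y^3 - x + y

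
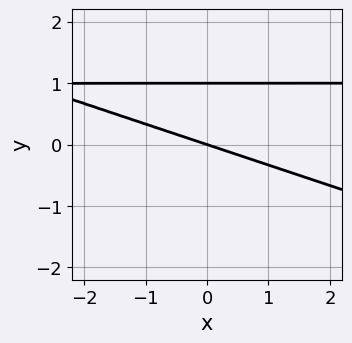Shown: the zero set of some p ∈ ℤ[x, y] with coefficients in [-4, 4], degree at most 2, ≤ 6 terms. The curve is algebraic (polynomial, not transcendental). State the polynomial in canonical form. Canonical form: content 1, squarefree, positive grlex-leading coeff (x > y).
x*y + 3*y^2 - x - 3*y

First, degree: a generic line meets the curve in up to 2 points, so deg p = 2.
Next, checking where it meets the axes: it meets the x-axis at x = 0 (among the integer gridlines); the y-axis gridline crossings are at y ∈ {0, 1}.
Finally, putting this together gives p.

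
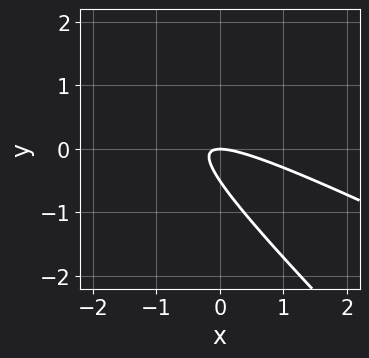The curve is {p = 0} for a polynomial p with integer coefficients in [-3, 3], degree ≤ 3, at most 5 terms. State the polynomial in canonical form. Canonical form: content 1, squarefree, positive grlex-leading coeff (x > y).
1. Degree: the shape is more complex than any degree-1 curve, so deg p = 2.
2. Checking where it meets the axes: it crosses the x-axis at the gridline x = 0; one y-axis crossing is at y = 0.
3. Fitting integer coefficients to these (and the overall shape) gives p.

x^2 + 3*x*y + 2*y^2 + y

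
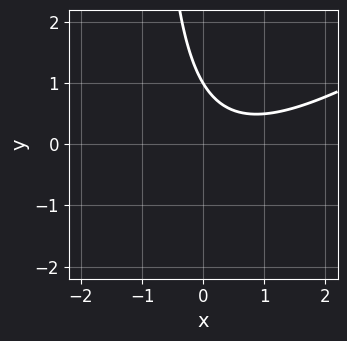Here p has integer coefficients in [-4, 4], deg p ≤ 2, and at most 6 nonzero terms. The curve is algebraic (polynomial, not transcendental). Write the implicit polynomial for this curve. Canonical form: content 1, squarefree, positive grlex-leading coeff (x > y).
2*x^2 - 3*x*y - 2*x - 3*y + 3

1. The degree is 2 — the shape is more complex than any degree-1 curve.
2. Against the integer gridlines: one y-axis crossing is at y = 1; it misses every integer gridline on the x-axis.
3. Putting this together gives p.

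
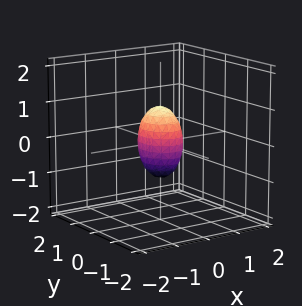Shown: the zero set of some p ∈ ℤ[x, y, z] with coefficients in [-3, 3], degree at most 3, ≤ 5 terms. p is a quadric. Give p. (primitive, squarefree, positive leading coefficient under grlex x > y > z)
First, the degree is 2 — bounded and convex; a quadric.
Then, symmetries: mirror symmetry z ↦ −z ⇒ only even powers of z; it's symmetric under y → −y, forcing even powers of y; mirror symmetry x ↦ −x ⇒ only even powers of x.
Then, from the visible intercepts: among the integer gridlines, it crosses the z-axis at z ∈ {-1, 1}.
Finally, assembling these constraints gives the stated polynomial.

3*x^2 + 2*y^2 + z^2 - 1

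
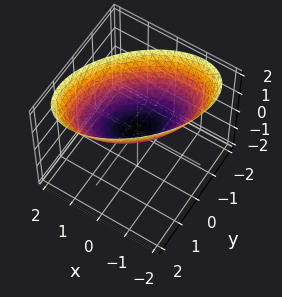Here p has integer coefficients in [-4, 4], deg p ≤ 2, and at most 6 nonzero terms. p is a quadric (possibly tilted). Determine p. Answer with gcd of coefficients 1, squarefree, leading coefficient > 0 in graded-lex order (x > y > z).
The degree is 2 — no degree-1 surface has this shape.
Reading off the gridlines: one z-axis crossing is at z = 0; it meets the x-axis at x = 0 (among the integer gridlines); it meets the y-axis at y = 0 (among the integer gridlines).
Together with the visible shape, these determine p as stated.

2*x^2 - 2*x*y + 2*y^2 - 3*z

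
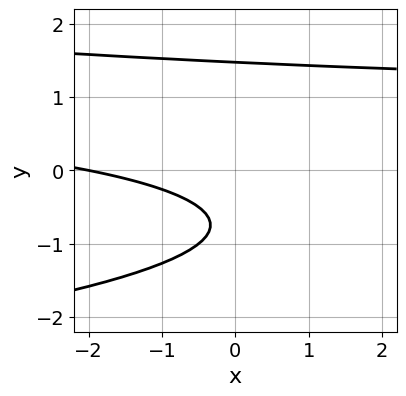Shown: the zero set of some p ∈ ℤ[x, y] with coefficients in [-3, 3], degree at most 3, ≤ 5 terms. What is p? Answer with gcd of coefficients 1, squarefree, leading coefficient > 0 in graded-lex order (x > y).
(a) deg p = 3. The shape is more complex than any degree-2 curve.
(b) Observable constraints: one x-axis crossing is at x = -2.
(c) Solving for integer coefficients yields p as stated.

2*y^3 + x*y - x - 3*y - 2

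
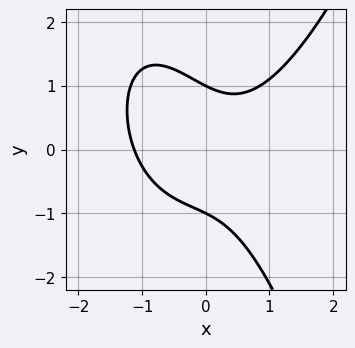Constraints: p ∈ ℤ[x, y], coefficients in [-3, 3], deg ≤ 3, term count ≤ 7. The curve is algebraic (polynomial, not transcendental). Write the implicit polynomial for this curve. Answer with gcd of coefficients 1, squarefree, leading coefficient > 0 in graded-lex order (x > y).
3*x^3 + x^2 - 3*x*y - 3*y^2 + 3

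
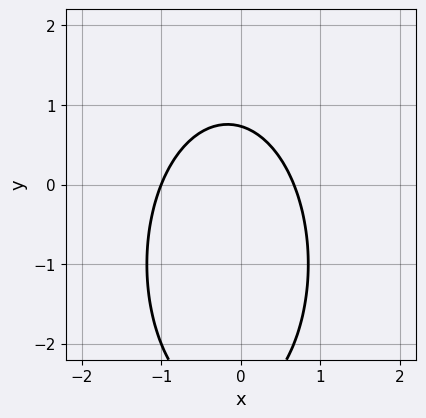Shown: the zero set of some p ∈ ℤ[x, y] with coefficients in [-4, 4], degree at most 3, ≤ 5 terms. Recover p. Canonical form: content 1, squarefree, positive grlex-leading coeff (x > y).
3*x^2 + y^2 + x + 2*y - 2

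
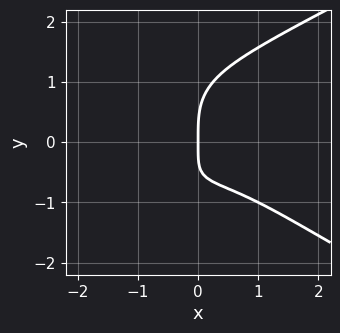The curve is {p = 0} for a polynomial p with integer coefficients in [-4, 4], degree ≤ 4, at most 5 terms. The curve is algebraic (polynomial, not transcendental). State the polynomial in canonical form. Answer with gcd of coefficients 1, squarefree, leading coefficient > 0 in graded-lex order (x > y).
y^4 - x^3 - 2*x*y - 2*x

deg p = 4.
Reading off the gridlines: one y-axis crossing is at y = 0; one x-axis crossing is at x = 0.
Fitting integer coefficients to these (and the overall shape) gives p.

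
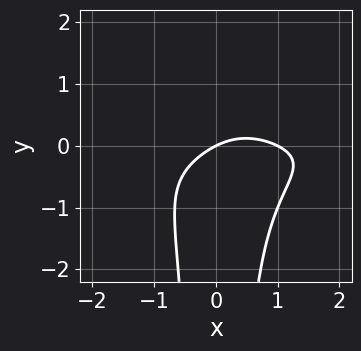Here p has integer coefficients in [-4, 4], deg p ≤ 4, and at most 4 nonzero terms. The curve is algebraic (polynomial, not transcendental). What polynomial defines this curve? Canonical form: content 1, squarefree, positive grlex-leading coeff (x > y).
2*x^2*y^2 + x^2 - x + 2*y

(a) Degree: a generic line meets the curve in up to 4 points, so deg p = 4.
(b) From the visible intercepts: one y-axis crossing is at y = 0; among the integer gridlines, it crosses the x-axis at x ∈ {0, 1}.
(c) Matching integer coefficients to the picture gives p.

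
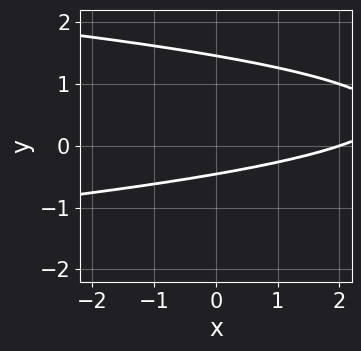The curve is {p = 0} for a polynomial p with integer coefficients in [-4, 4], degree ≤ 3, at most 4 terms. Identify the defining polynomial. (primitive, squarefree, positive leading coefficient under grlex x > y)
3*y^2 + x - 3*y - 2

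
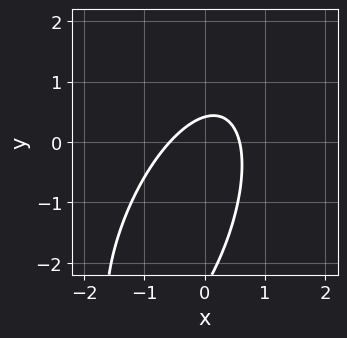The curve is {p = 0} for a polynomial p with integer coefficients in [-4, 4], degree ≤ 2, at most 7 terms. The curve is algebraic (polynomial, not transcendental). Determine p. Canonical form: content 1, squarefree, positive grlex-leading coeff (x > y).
3*x^2 - 2*x*y + y^2 + 2*y - 1

(a) Degree: no degree-1 curve has this shape, so deg p = 2.
(b) The integer polynomial consistent with all of this is the stated p.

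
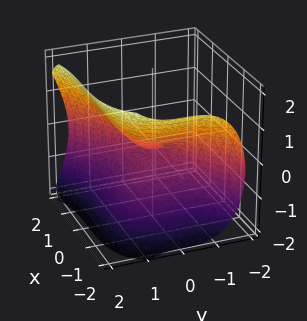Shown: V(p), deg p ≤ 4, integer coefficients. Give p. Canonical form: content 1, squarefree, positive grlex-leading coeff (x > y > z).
x^3 - 2*y^3 + 3*z^2 + z

1. The degree is 3 — no degree-2 surface has this shape.
2. From the axis intercepts and sections: it meets the z-axis at z = 0 (among the integer gridlines); it meets the y-axis at y = 0 (among the integer gridlines); it crosses the x-axis at the gridline x = 0.
3. Together with the visible shape, these determine p as stated.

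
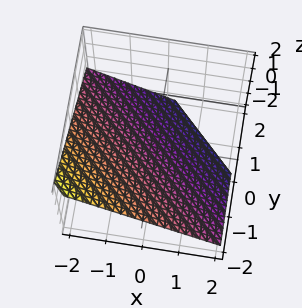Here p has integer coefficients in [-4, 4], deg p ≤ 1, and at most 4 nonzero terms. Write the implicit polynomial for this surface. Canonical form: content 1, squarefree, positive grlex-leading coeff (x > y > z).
2*x + 2*y + 3*z + 2

(a) deg p = 1. The surface is flat (a plane).
(b) Against the integer gridlines: it meets the y-axis at y = -1 (among the integer gridlines); one x-axis crossing is at x = -1.
(c) Assembling these constraints gives the stated polynomial.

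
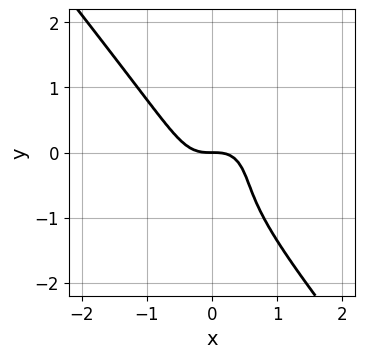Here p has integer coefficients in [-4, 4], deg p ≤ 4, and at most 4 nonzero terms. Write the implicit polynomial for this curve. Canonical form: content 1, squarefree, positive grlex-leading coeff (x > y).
1. The degree is 3 — the shape is more complex than any degree-2 curve.
2. Checking where it meets the axes: it crosses the x-axis at the gridline x = 0; it crosses the y-axis at the gridline y = 0.
3. These observations pin down the coefficients.

2*x^3 + y^3 + y^2 + y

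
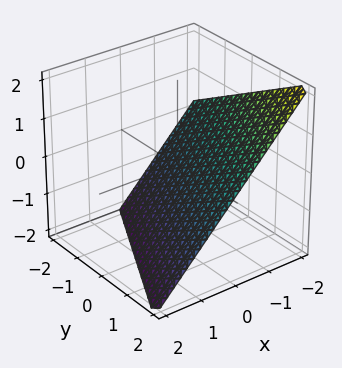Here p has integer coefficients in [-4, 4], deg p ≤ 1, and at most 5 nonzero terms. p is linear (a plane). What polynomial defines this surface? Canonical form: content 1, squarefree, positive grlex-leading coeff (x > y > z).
First, the degree is 1 — the surface is flat (a plane).
Then, observable constraints: it meets the z-axis at z = -1 (among the integer gridlines); it crosses the y-axis at the gridline y = 2; it crosses the x-axis at the gridline x = -1.
Finally, matching integer coefficients to the picture gives p.

2*x - y + 2*z + 2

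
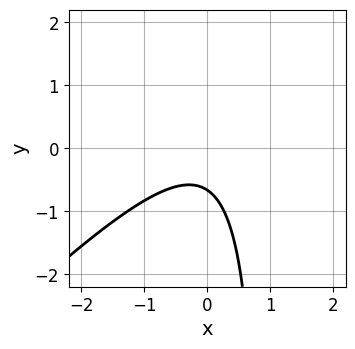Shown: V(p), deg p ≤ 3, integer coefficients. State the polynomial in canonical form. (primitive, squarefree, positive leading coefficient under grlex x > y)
Degree: a generic line meets the curve in up to 2 points, so deg p = 2.
Against the integer gridlines: it misses every integer gridline on the x-axis.
Matching integer coefficients to the picture gives p.

3*x^2 - 3*x*y + 3*y + 2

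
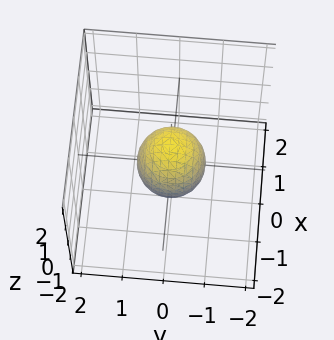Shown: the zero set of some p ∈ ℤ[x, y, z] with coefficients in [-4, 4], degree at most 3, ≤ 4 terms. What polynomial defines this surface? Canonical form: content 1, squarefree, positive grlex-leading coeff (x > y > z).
3*x^2 + 3*y^2 + 2*z^2 - 2

First, the degree is 2 — bounded and convex; a quadric.
Then, symmetries: every cross-section ⟂ z is a circle, so x, y appear only via x² + y²; the z ↦ −z reflection is a symmetry, so z appears only in even powers.
Then, reading off the gridlines: a circular section at z = 0 has radius between 0 and 1; among the integer gridlines, it crosses the z-axis at z ∈ {-1, 1}.
Finally, solving for integer coefficients yields p as stated.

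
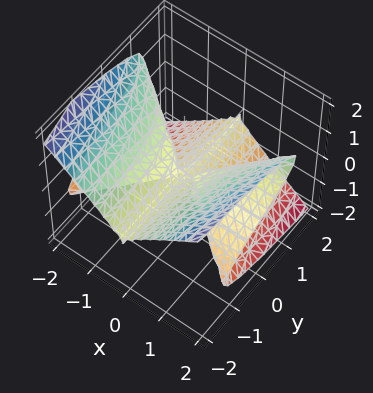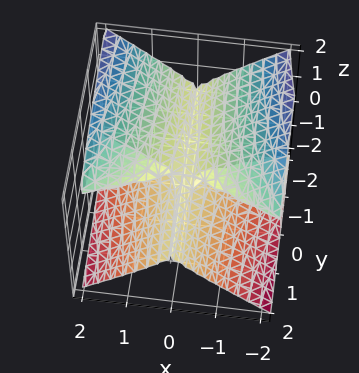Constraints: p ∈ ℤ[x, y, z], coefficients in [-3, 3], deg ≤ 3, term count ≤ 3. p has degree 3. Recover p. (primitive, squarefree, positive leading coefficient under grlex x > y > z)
(a) The degree is 3 — the shape is more complex than any degree-2 surface.
(b) Reading off the gridlines: the visible x-axis segment lies entirely on the surface; it crosses the z-axis at the gridline z = 0.
(c) Putting this together gives p. Check: (0, -1, 0) on the y-axis lies on the surface, and p(0, -1, 0) = 0. ✓

x^2*y - 2*x^2*z + 3*z^3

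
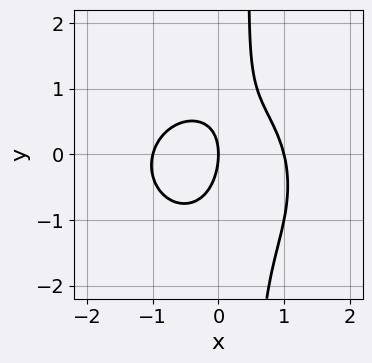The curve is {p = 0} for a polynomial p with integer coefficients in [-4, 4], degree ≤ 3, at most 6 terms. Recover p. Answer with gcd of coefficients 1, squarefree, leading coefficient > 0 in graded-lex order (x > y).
2*x^3 + 2*x*y^2 + x*y - y^2 - 2*x

The degree is 3 — the shape is more complex than any degree-2 curve.
From the axis intercepts and sections: the x-axis gridline crossings are at x ∈ {-1, 0, 1}; it crosses the y-axis at the gridline y = 0.
Fitting integer coefficients to these (and the overall shape) gives p.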